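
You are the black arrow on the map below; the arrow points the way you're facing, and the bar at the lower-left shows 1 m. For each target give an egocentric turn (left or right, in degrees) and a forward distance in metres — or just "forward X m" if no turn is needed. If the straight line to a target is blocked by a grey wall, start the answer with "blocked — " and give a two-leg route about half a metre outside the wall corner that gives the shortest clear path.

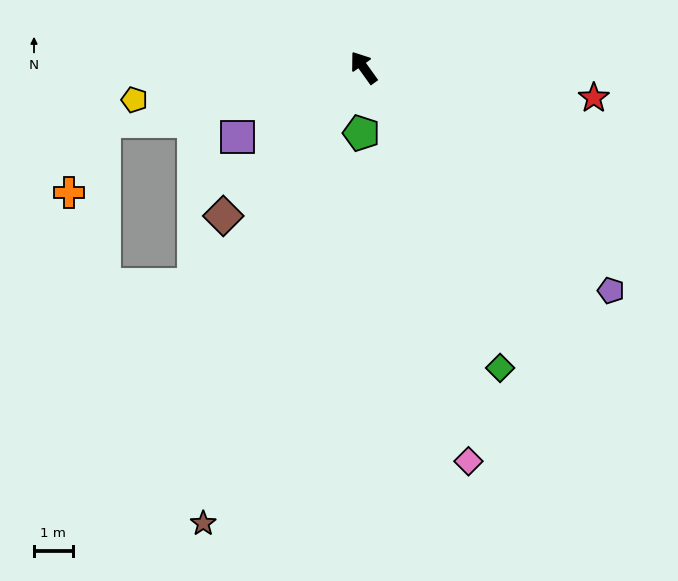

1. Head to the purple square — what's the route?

turn left 83°, forward 3.7 m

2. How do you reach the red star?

turn right 133°, forward 6.0 m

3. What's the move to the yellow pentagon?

turn left 62°, forward 6.0 m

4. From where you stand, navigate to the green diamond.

turn left 169°, forward 8.5 m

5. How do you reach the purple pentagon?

turn right 168°, forward 8.6 m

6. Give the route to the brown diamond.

turn left 101°, forward 5.3 m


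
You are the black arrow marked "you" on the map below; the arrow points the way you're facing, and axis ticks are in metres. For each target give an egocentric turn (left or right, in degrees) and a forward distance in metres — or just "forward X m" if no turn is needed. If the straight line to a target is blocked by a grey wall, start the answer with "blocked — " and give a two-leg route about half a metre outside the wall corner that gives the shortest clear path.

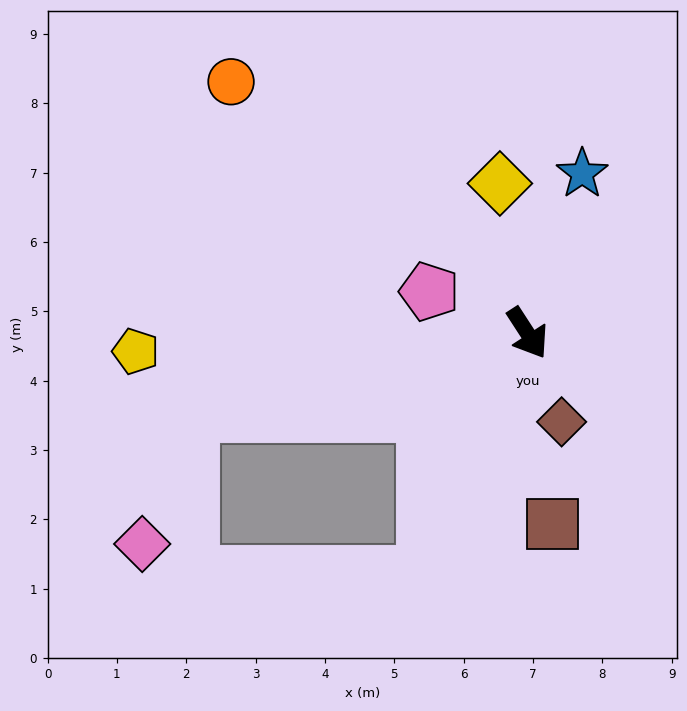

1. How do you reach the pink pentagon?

turn right 146°, forward 1.5 m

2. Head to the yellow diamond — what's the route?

turn left 157°, forward 2.2 m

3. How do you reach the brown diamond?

turn right 12°, forward 1.4 m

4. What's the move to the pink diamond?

blocked — turn right 110°, forward 5.0 m, then turn left 57°, forward 2.0 m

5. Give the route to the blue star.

turn left 128°, forward 2.4 m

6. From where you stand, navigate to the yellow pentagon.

turn right 120°, forward 5.7 m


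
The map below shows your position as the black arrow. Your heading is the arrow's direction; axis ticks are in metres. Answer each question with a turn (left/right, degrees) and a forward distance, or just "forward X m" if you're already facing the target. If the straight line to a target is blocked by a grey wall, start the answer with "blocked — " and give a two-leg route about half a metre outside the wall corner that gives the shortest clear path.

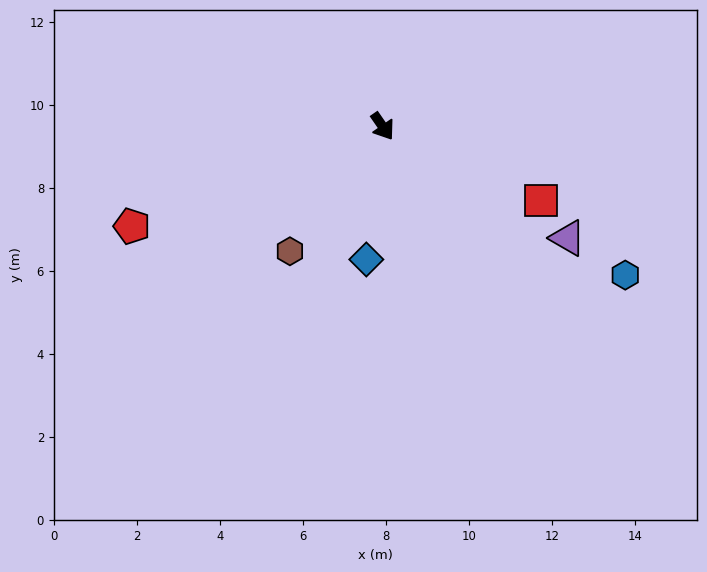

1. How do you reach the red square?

turn left 30°, forward 4.2 m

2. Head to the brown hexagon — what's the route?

turn right 71°, forward 3.8 m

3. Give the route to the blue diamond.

turn right 42°, forward 3.2 m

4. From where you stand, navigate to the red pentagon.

turn right 103°, forward 6.5 m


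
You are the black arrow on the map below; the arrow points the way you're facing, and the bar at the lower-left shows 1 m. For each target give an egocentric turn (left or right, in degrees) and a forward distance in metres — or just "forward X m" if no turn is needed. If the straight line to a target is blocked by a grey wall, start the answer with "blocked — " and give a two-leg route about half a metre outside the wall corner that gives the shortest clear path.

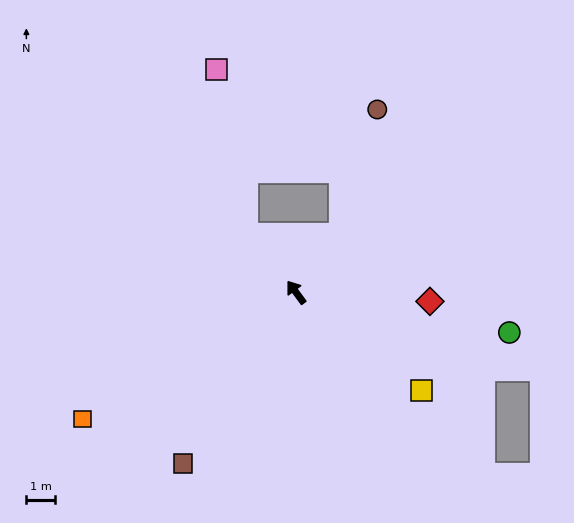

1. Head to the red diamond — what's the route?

turn right 130°, forward 4.7 m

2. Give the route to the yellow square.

turn right 164°, forward 5.5 m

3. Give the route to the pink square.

blocked — turn left 5°, forward 2.6 m, then turn right 31°, forward 5.8 m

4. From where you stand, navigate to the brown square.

turn left 110°, forward 7.1 m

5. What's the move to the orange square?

turn left 84°, forward 8.6 m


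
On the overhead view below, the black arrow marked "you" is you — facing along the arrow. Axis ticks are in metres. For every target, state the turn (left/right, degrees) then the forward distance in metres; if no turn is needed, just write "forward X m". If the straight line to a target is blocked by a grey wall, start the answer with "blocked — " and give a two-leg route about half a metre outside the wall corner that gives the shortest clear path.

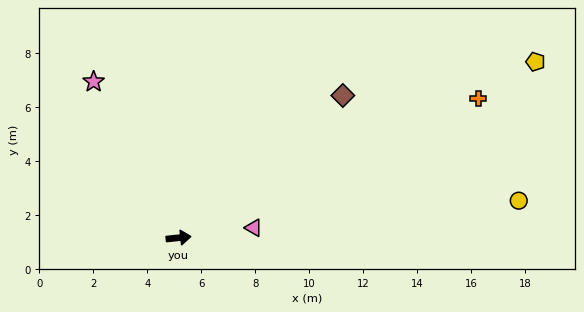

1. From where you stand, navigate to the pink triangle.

forward 2.8 m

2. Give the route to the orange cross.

turn left 19°, forward 12.2 m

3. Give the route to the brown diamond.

turn left 35°, forward 8.1 m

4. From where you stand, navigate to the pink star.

turn left 113°, forward 6.6 m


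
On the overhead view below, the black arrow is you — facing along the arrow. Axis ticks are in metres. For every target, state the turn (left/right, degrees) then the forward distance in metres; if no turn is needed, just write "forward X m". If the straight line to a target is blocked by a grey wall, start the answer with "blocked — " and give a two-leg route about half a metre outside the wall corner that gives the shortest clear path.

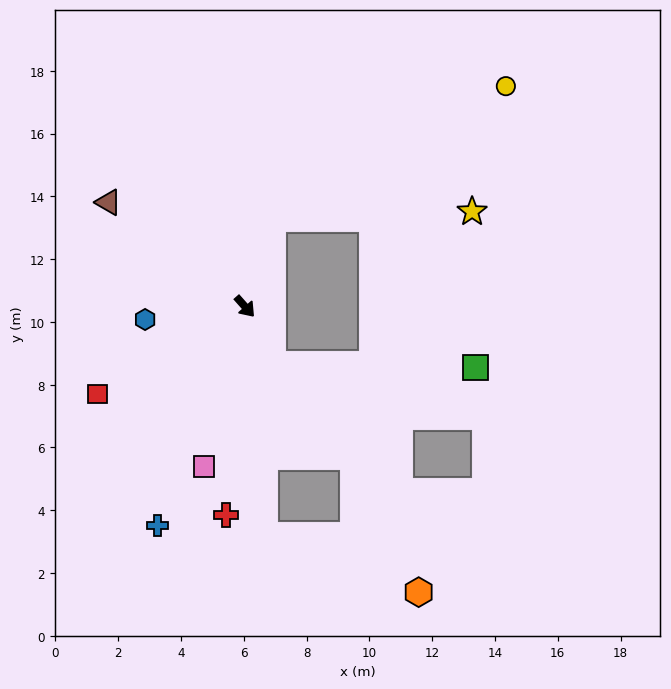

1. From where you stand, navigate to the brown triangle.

turn right 169°, forward 5.5 m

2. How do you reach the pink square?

turn right 56°, forward 5.3 m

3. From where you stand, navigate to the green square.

blocked — turn right 16°, forward 2.0 m, then turn left 63°, forward 6.4 m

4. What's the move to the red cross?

turn right 47°, forward 6.7 m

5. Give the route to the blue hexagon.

turn right 124°, forward 3.2 m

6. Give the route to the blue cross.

turn right 63°, forward 7.5 m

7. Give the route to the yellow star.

blocked — turn left 121°, forward 2.9 m, then turn right 70°, forward 6.3 m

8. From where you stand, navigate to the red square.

turn right 101°, forward 5.5 m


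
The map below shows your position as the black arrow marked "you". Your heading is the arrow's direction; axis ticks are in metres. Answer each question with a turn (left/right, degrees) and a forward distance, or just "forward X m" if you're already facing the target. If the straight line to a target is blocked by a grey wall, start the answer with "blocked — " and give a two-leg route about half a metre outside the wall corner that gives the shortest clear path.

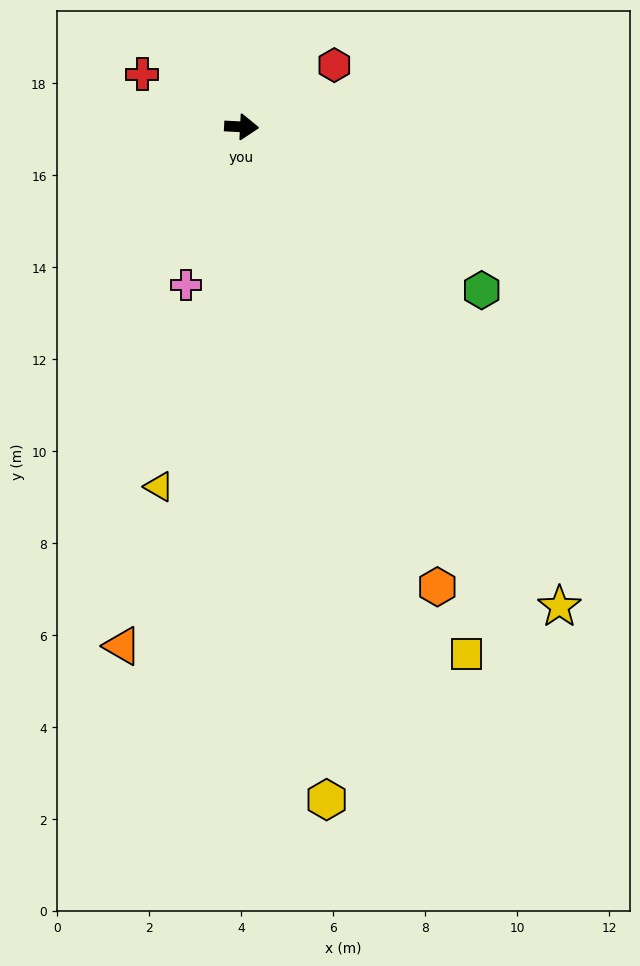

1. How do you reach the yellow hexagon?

turn right 80°, forward 14.7 m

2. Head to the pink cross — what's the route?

turn right 106°, forward 3.6 m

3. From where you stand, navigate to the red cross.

turn left 155°, forward 2.4 m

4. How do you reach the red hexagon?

turn left 37°, forward 2.4 m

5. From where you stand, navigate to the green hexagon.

turn right 31°, forward 6.3 m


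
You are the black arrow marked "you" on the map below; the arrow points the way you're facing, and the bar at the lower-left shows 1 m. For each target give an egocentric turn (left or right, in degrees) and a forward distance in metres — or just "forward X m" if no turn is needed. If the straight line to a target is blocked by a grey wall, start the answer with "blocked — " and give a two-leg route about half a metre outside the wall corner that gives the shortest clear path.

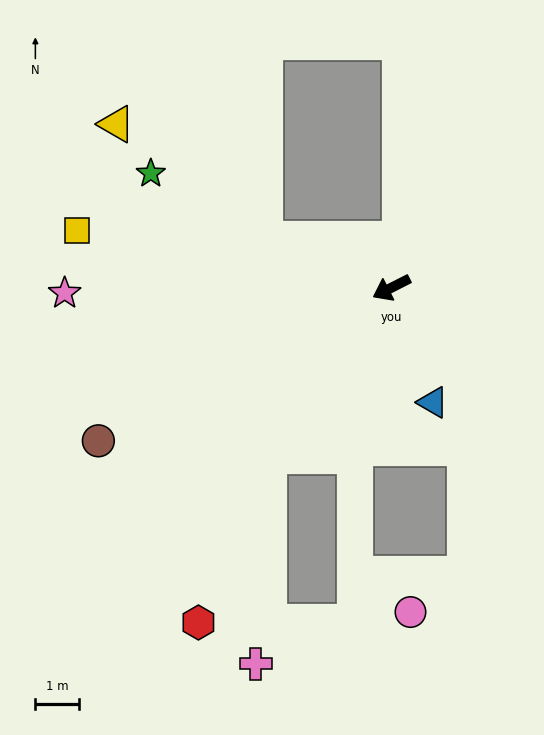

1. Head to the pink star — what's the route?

turn right 26°, forward 7.5 m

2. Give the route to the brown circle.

forward 7.6 m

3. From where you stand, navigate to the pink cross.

blocked — turn left 27°, forward 4.8 m, then turn left 33°, forward 4.8 m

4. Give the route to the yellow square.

turn right 37°, forward 7.4 m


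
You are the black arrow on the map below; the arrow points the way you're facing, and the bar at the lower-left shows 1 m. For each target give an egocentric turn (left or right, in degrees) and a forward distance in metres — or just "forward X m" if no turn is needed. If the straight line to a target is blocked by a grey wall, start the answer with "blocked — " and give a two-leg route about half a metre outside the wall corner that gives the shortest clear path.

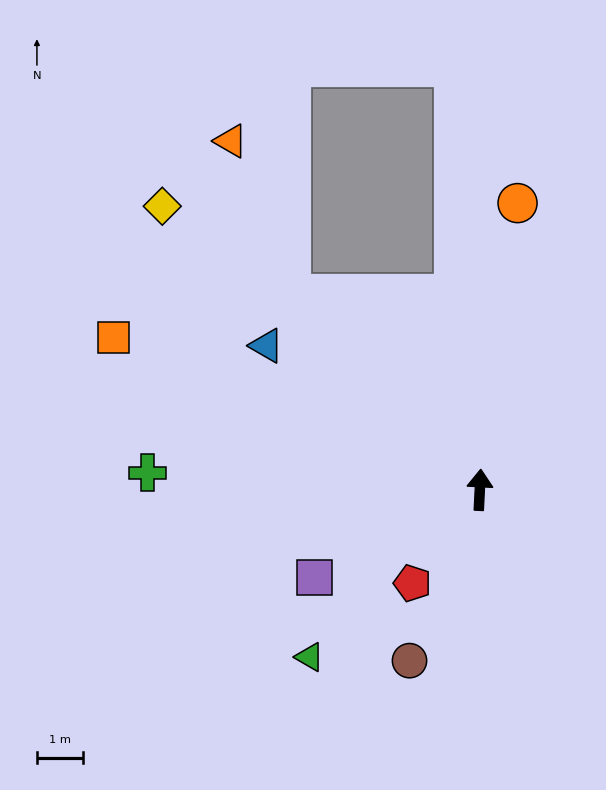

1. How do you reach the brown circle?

turn left 160°, forward 4.0 m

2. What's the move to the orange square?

turn left 70°, forward 8.6 m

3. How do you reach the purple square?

turn left 121°, forward 4.1 m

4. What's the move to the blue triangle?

turn left 59°, forward 5.6 m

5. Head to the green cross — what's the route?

turn left 90°, forward 7.2 m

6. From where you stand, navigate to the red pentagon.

turn left 147°, forward 2.5 m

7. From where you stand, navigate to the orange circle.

turn right 5°, forward 6.2 m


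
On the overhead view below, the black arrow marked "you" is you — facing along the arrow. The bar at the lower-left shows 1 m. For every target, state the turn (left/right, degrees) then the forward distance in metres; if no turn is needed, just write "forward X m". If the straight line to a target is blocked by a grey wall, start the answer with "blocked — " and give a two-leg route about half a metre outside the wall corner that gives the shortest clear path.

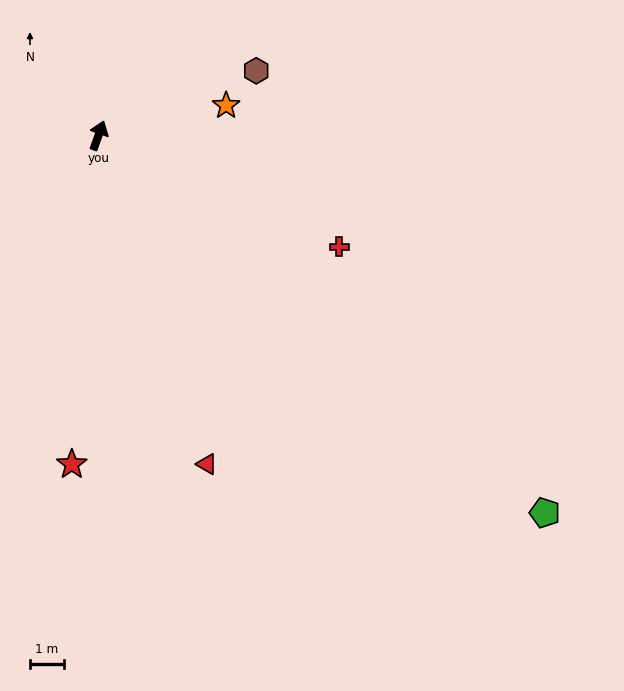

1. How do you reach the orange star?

turn right 57°, forward 3.9 m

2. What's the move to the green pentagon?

turn right 111°, forward 17.2 m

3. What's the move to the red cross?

turn right 95°, forward 7.8 m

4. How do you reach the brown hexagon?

turn right 48°, forward 5.0 m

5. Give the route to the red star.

turn right 165°, forward 9.7 m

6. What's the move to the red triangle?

turn right 142°, forward 10.2 m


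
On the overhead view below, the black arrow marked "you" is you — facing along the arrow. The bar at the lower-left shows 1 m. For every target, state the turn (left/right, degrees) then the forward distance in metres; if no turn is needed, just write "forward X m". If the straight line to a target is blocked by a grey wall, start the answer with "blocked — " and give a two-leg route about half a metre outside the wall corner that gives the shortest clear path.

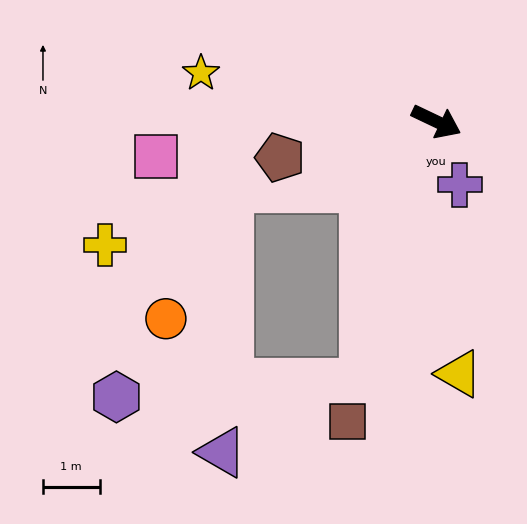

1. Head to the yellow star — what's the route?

turn right 166°, forward 4.2 m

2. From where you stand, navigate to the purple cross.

turn right 44°, forward 1.2 m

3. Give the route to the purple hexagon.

blocked — turn right 80°, forward 4.8 m, then turn right 71°, forward 4.4 m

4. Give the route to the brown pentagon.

turn right 142°, forward 2.8 m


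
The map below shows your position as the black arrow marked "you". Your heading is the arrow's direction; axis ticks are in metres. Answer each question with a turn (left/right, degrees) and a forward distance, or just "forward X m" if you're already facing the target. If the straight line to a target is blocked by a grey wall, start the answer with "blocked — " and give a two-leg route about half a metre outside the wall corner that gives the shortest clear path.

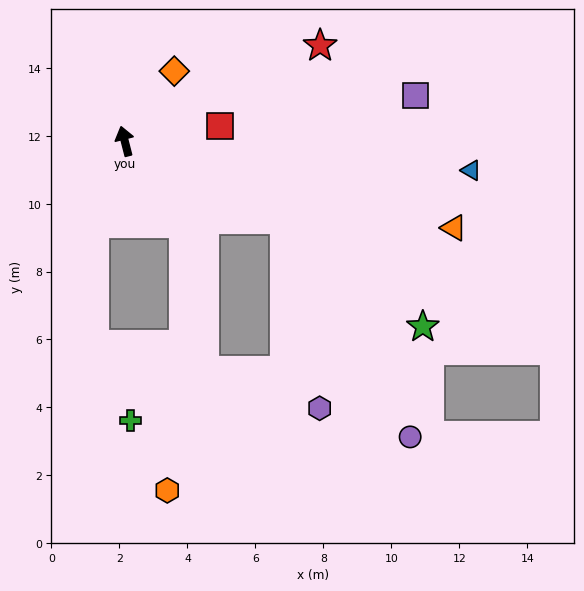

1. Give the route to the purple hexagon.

blocked — turn right 131°, forward 5.2 m, then turn right 53°, forward 5.6 m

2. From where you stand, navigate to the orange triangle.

turn right 119°, forward 10.0 m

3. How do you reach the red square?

turn right 95°, forward 2.8 m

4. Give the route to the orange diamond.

turn right 50°, forward 2.5 m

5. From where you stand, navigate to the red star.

turn right 78°, forward 6.4 m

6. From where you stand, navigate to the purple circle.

blocked — turn right 131°, forward 5.2 m, then turn right 33°, forward 7.4 m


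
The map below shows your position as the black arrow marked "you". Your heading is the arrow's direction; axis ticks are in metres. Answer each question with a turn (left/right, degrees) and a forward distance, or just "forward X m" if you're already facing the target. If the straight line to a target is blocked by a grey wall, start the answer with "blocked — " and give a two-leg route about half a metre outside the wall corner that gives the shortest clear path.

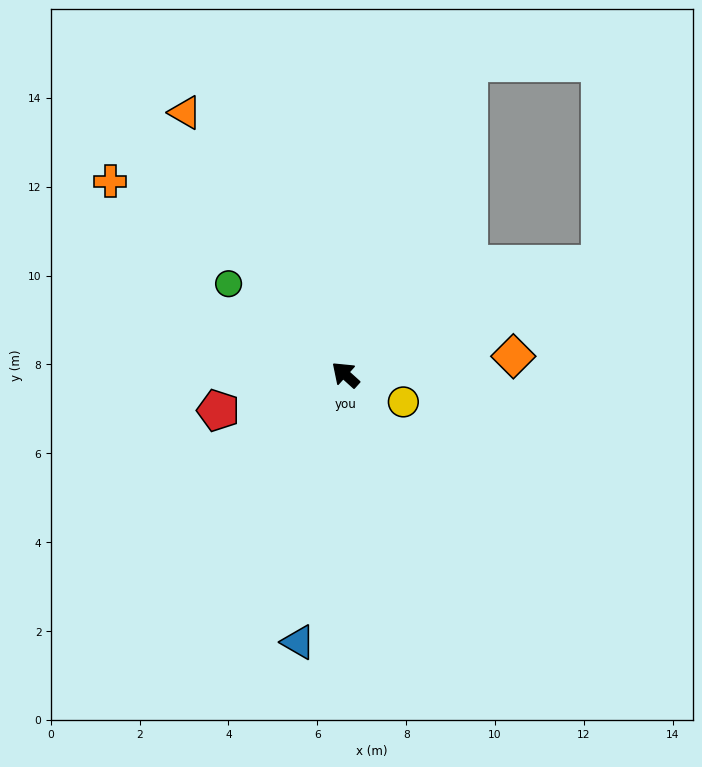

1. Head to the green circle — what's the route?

turn left 4°, forward 3.3 m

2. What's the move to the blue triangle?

turn left 122°, forward 6.1 m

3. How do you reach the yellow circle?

turn right 163°, forward 1.4 m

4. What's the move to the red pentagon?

turn left 58°, forward 3.0 m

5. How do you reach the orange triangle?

turn right 17°, forward 6.9 m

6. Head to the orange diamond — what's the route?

turn right 132°, forward 3.8 m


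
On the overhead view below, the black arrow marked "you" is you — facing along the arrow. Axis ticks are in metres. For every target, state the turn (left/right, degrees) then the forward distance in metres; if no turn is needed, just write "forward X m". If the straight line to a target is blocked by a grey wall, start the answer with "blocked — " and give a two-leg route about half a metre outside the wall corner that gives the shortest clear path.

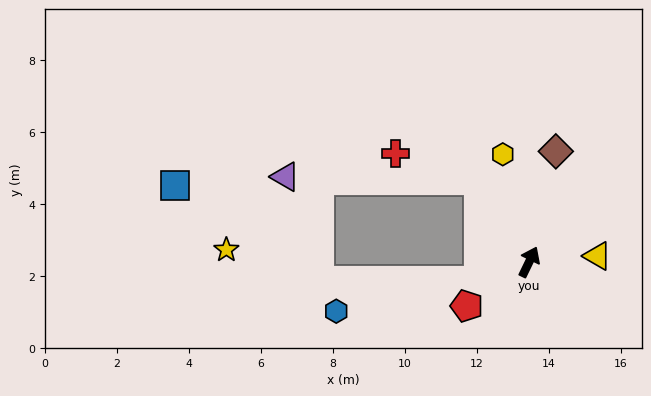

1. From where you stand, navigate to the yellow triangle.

turn right 59°, forward 1.9 m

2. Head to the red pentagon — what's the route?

turn left 151°, forward 2.1 m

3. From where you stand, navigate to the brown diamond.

turn left 12°, forward 3.2 m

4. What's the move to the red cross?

blocked — turn left 57°, forward 2.7 m, then turn left 41°, forward 2.4 m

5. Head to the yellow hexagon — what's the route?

turn left 40°, forward 3.1 m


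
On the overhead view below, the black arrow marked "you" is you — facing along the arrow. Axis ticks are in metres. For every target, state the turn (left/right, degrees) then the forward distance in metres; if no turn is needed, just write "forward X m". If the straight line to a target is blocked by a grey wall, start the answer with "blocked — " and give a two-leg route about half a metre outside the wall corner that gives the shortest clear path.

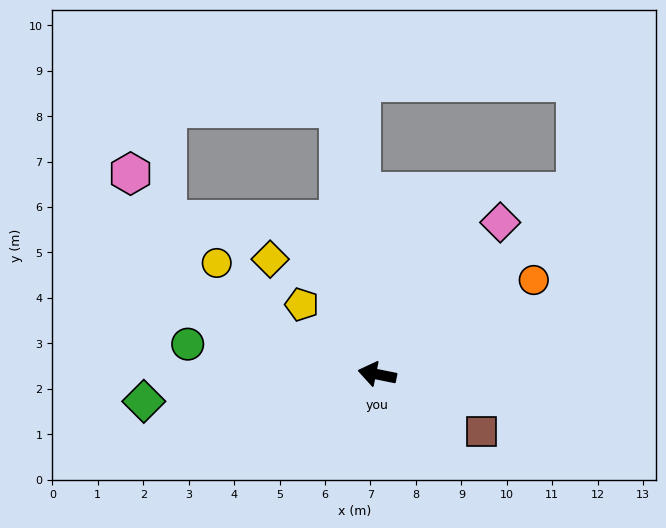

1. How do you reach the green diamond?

turn left 18°, forward 5.2 m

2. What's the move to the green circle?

turn left 2°, forward 4.2 m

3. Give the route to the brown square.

turn left 163°, forward 2.6 m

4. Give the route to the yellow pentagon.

turn right 31°, forward 2.3 m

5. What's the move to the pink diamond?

turn right 118°, forward 4.3 m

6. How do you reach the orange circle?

turn right 138°, forward 4.0 m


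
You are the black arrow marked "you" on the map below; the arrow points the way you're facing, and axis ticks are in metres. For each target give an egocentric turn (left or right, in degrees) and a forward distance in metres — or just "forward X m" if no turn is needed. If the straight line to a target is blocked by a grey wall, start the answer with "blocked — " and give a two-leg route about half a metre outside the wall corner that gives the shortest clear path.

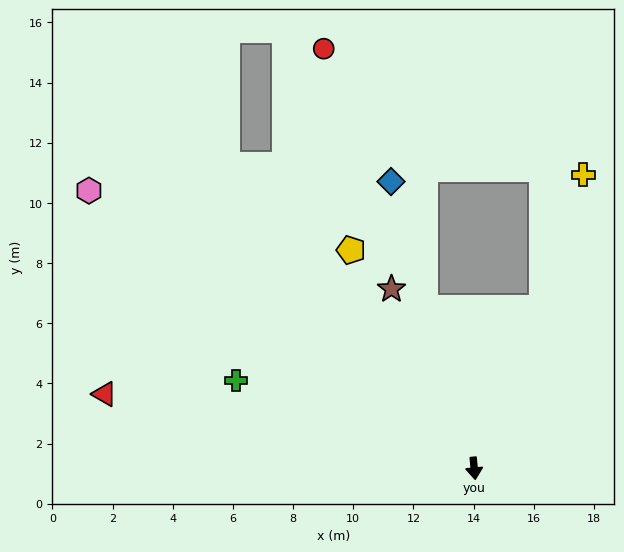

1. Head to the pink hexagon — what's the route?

turn right 131°, forward 15.8 m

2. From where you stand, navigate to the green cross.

turn right 116°, forward 8.4 m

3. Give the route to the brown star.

turn right 161°, forward 6.6 m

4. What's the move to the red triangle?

turn right 107°, forward 12.5 m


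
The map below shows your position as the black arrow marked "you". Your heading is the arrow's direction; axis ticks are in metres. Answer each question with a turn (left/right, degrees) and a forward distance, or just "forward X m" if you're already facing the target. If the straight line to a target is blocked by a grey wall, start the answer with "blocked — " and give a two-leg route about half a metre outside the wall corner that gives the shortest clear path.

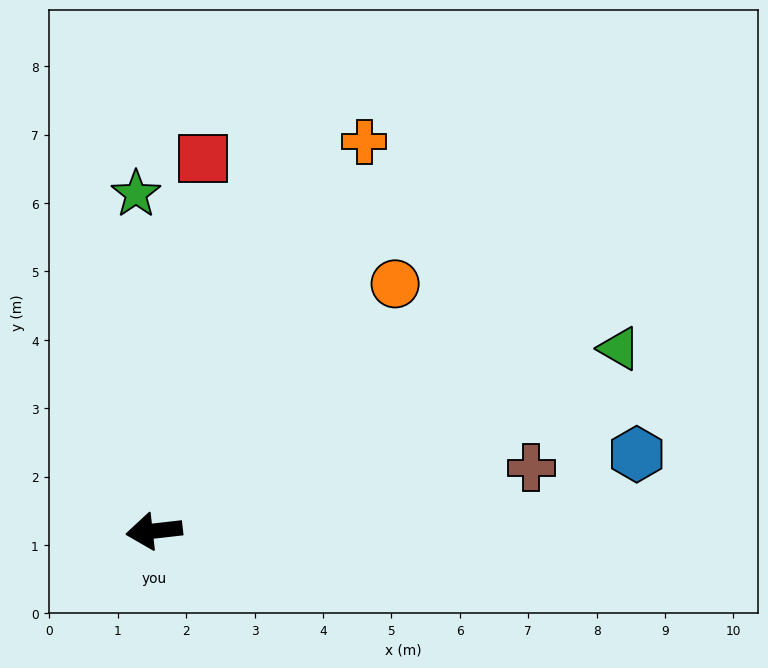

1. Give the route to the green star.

turn right 93°, forward 4.9 m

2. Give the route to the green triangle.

turn right 165°, forward 7.3 m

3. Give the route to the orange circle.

turn right 141°, forward 5.0 m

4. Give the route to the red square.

turn right 104°, forward 5.5 m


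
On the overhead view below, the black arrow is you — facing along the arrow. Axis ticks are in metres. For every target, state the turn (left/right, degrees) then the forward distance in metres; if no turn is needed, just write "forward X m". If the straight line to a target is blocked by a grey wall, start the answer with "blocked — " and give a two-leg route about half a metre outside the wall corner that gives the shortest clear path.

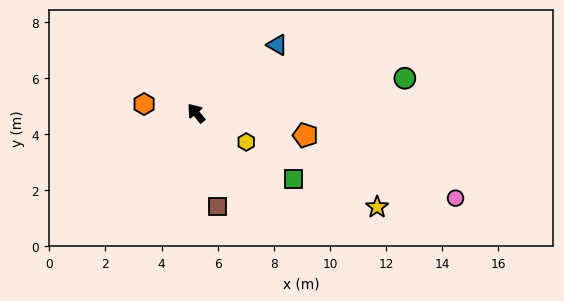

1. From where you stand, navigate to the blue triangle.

turn right 90°, forward 3.8 m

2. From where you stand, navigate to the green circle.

turn right 120°, forward 7.5 m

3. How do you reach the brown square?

turn left 153°, forward 3.4 m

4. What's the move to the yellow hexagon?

turn right 160°, forward 2.1 m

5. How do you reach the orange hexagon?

turn left 41°, forward 1.9 m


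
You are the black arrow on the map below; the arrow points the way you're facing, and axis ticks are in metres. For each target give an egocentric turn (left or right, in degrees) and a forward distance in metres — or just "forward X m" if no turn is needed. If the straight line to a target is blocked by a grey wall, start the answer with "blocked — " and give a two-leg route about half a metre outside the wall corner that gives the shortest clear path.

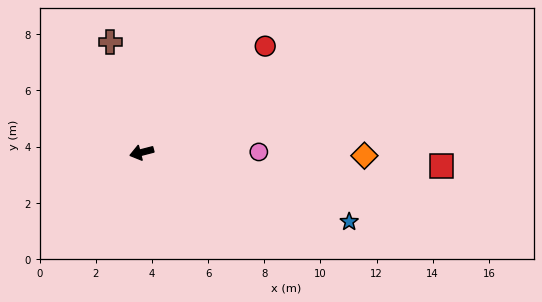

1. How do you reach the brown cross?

turn right 89°, forward 4.1 m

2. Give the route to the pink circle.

turn left 166°, forward 4.2 m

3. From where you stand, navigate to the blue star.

turn left 147°, forward 7.8 m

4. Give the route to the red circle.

turn right 154°, forward 5.8 m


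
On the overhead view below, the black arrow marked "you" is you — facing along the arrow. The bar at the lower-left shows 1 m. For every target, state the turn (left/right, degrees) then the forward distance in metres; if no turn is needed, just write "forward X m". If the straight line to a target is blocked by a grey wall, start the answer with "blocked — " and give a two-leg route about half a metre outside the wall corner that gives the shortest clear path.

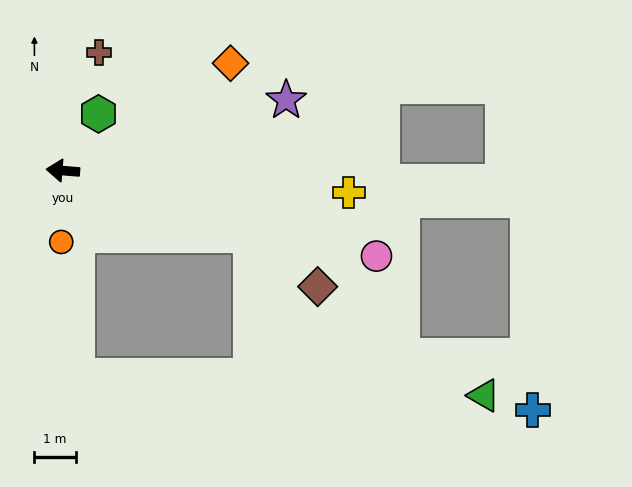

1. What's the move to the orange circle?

turn left 93°, forward 1.7 m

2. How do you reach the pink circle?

turn left 169°, forward 7.9 m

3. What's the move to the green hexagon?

turn right 117°, forward 1.6 m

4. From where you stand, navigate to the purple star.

turn right 158°, forward 5.7 m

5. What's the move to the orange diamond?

turn right 143°, forward 4.8 m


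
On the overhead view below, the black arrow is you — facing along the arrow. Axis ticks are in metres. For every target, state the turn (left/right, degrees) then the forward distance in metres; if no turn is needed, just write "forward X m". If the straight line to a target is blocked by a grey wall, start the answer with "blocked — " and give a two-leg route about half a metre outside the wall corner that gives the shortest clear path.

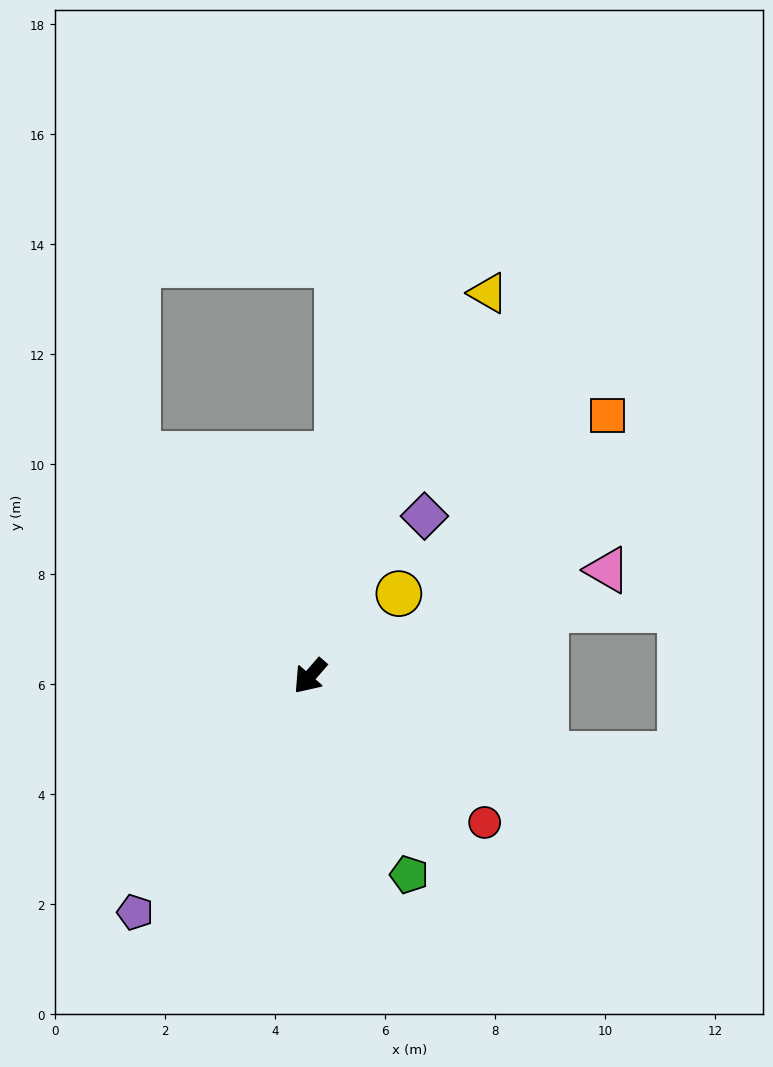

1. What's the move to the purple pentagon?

turn left 4°, forward 5.3 m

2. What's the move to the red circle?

turn left 91°, forward 4.1 m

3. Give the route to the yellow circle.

turn left 174°, forward 2.2 m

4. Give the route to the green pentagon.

turn left 68°, forward 4.0 m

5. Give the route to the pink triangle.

turn left 151°, forward 5.7 m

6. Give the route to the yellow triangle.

turn right 164°, forward 7.7 m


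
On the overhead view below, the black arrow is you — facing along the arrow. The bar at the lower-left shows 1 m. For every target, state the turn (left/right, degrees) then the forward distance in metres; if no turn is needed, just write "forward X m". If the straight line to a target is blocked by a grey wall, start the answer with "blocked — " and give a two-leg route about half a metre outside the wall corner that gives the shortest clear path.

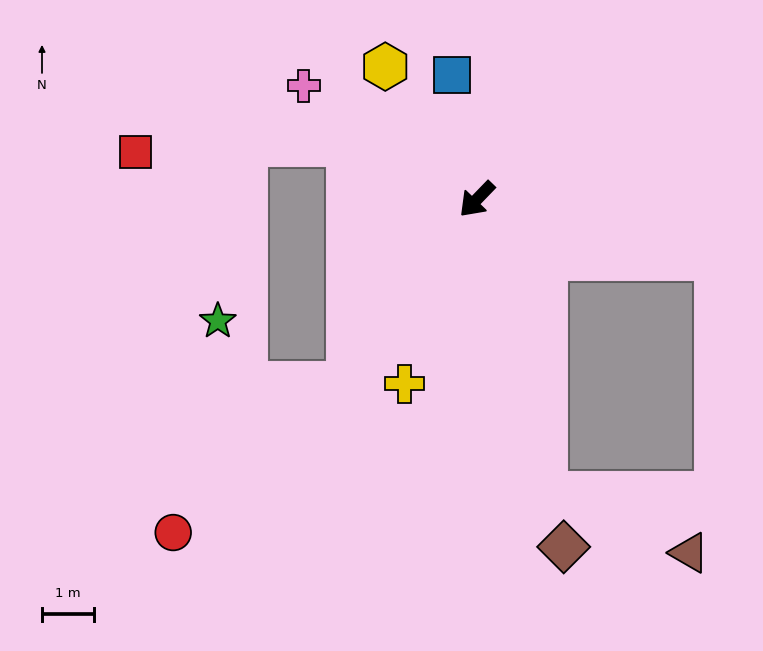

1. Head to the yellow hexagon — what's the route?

turn right 101°, forward 3.1 m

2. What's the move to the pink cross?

turn right 79°, forward 4.0 m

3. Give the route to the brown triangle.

blocked — turn left 57°, forward 5.8 m, then turn left 55°, forward 3.0 m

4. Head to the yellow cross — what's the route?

turn left 23°, forward 3.8 m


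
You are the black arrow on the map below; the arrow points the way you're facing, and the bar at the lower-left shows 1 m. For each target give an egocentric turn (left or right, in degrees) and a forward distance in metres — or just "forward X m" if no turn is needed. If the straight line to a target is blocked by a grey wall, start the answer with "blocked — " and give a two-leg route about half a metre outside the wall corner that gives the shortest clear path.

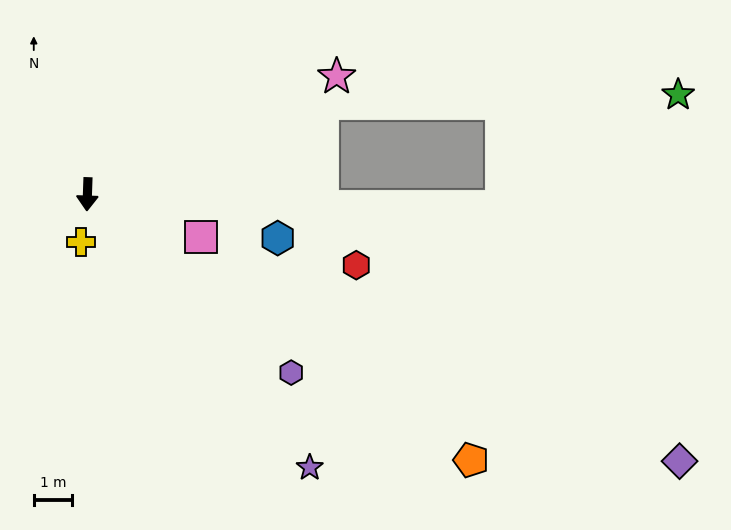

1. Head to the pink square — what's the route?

turn left 72°, forward 3.2 m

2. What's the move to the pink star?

turn left 117°, forward 7.3 m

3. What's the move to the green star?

blocked — turn left 113°, forward 6.6 m, then turn right 20°, forward 9.3 m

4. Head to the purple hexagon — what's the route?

turn left 51°, forward 7.1 m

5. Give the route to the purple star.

turn left 41°, forward 9.3 m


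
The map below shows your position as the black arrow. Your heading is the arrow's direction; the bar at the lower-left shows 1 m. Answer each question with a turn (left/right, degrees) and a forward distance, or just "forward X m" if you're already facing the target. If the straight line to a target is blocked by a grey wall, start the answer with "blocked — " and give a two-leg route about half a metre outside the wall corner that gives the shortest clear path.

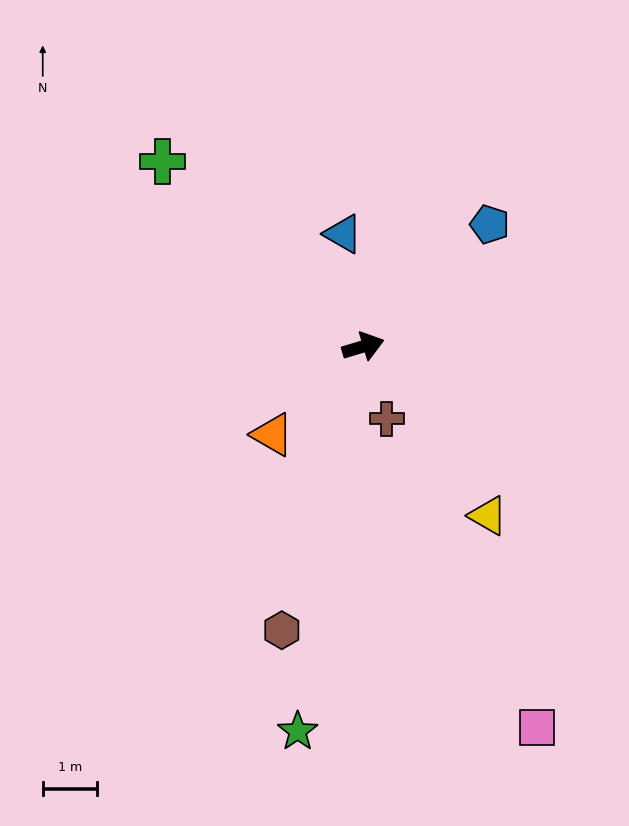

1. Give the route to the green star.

turn right 116°, forward 7.2 m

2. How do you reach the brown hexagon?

turn right 123°, forward 5.4 m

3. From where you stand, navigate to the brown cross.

turn right 89°, forward 1.4 m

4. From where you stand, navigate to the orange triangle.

turn right 153°, forward 2.3 m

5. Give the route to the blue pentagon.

turn left 27°, forward 3.2 m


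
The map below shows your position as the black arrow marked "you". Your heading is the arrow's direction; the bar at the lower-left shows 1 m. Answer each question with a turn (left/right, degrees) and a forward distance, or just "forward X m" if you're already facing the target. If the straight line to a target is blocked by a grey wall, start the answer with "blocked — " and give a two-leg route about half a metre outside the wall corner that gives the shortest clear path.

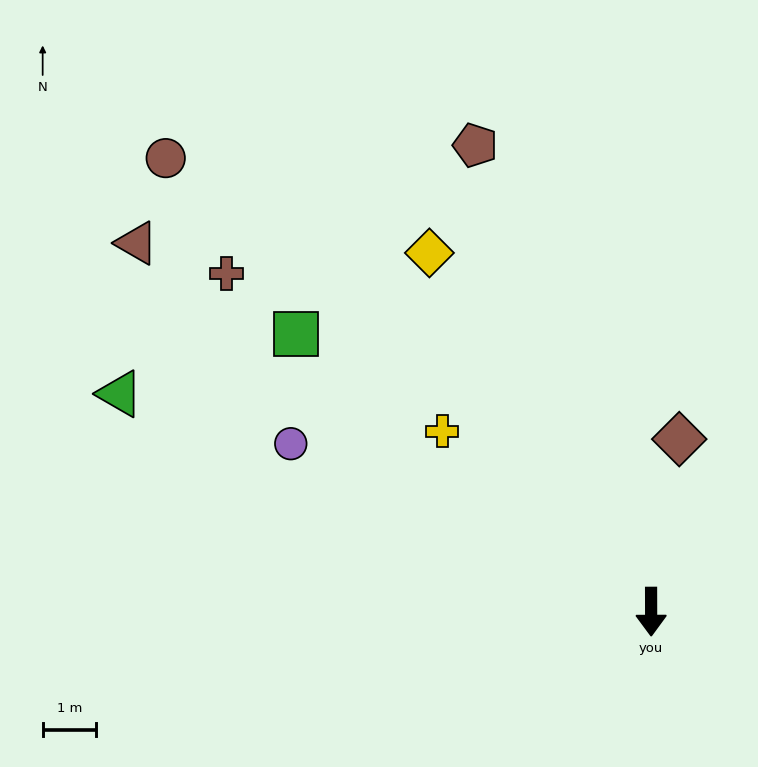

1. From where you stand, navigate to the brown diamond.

turn left 171°, forward 3.3 m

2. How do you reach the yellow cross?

turn right 131°, forward 5.1 m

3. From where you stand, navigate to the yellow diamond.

turn right 148°, forward 7.9 m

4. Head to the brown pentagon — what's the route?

turn right 159°, forward 9.3 m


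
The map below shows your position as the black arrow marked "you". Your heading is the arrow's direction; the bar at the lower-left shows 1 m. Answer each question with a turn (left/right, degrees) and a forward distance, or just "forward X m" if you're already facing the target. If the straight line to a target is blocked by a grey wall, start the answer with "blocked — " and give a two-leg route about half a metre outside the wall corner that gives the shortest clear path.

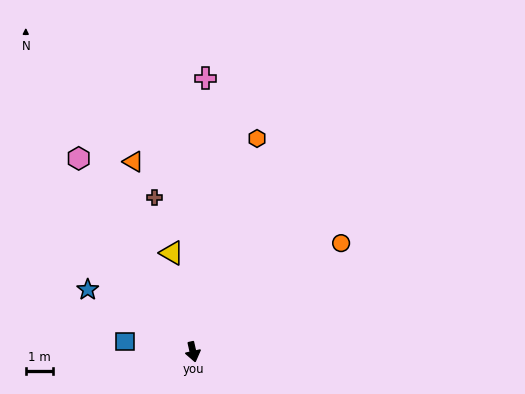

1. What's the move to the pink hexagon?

turn right 162°, forward 8.3 m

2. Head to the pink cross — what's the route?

turn left 165°, forward 10.1 m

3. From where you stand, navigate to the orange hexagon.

turn left 151°, forward 8.2 m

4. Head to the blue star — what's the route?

turn right 133°, forward 4.5 m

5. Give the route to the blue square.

turn right 111°, forward 2.5 m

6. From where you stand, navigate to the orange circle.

turn left 114°, forward 6.7 m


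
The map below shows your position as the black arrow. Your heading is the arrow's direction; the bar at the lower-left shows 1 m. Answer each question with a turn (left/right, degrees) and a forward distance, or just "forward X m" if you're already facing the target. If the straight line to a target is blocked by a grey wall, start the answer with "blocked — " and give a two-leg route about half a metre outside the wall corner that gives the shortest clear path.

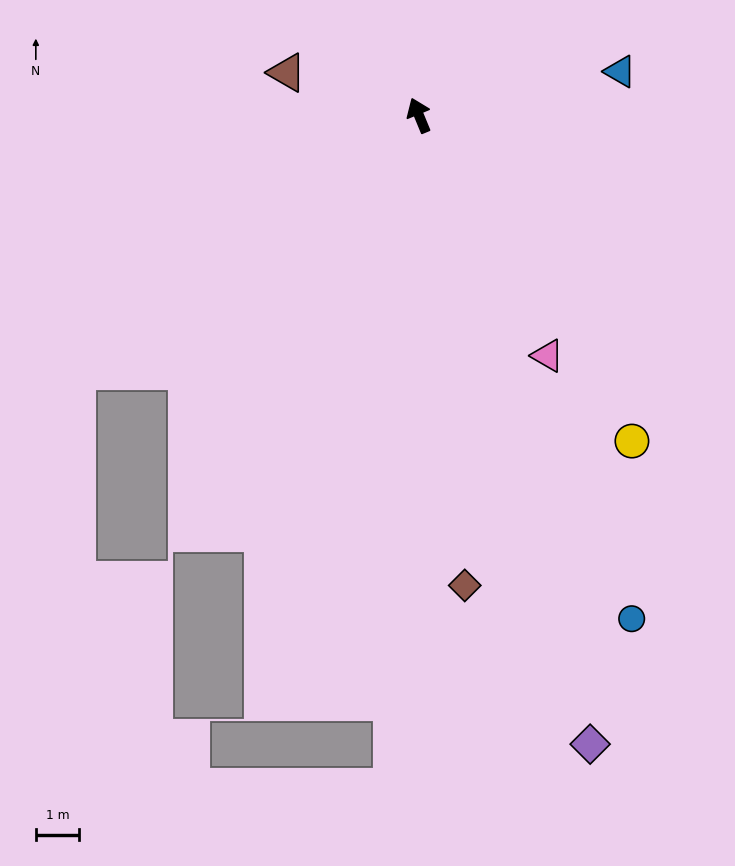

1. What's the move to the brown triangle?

turn left 50°, forward 3.2 m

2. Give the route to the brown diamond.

turn left 163°, forward 10.9 m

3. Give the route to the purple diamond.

turn left 173°, forward 15.0 m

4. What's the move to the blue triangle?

turn right 100°, forward 4.8 m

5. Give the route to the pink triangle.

turn right 174°, forward 6.3 m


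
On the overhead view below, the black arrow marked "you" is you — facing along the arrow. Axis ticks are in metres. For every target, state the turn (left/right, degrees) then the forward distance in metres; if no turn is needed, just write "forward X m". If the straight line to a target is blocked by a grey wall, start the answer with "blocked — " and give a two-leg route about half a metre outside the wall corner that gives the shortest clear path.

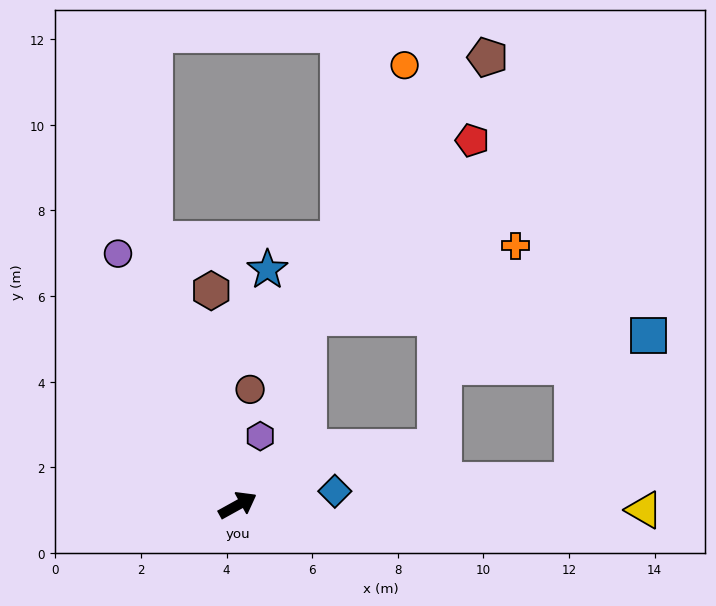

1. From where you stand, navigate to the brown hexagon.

turn left 68°, forward 5.0 m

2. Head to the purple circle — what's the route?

turn left 86°, forward 6.5 m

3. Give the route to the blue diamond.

turn right 21°, forward 2.3 m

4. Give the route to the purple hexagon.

turn left 43°, forward 1.7 m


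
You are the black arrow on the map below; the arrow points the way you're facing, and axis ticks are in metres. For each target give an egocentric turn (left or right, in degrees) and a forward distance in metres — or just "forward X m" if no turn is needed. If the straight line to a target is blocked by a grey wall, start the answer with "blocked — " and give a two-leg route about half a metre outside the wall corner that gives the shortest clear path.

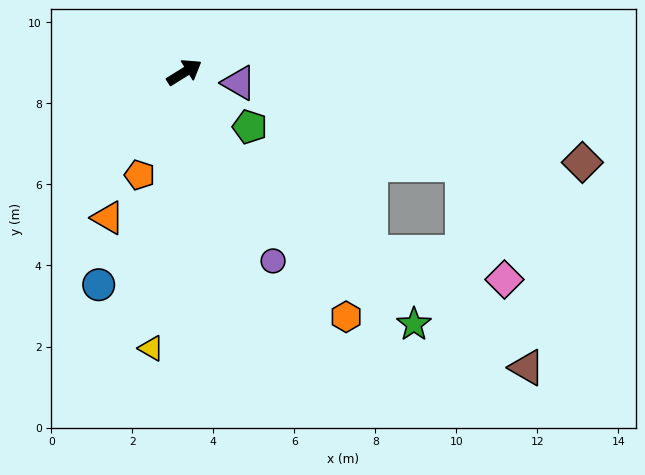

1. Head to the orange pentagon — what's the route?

turn right 145°, forward 2.8 m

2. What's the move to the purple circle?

turn right 97°, forward 5.1 m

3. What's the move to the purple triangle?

turn right 43°, forward 1.4 m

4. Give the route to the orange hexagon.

turn right 88°, forward 7.2 m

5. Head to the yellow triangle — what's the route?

turn right 129°, forward 6.9 m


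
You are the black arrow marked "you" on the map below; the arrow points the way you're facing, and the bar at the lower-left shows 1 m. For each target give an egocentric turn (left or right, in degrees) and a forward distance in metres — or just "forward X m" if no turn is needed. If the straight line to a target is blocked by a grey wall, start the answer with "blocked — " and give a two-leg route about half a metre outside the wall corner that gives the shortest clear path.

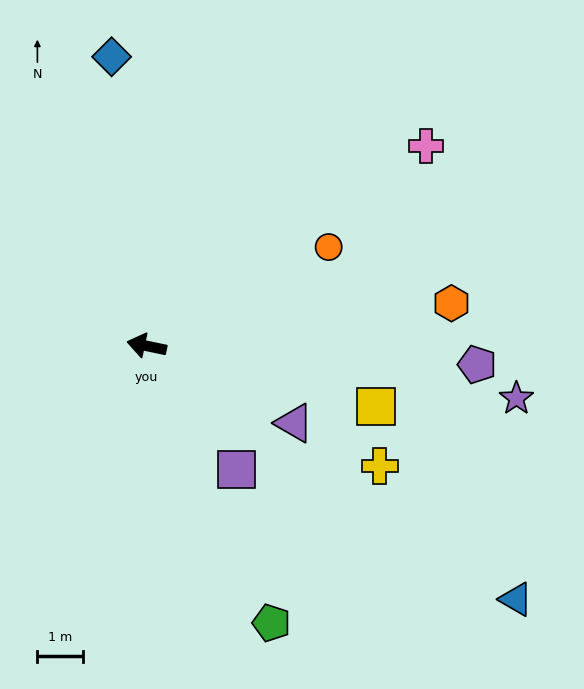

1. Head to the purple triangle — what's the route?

turn left 164°, forward 3.7 m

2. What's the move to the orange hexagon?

turn right 160°, forward 6.8 m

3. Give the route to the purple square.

turn left 138°, forward 3.4 m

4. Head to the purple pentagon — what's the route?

turn right 171°, forward 7.3 m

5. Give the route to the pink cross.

turn right 133°, forward 7.5 m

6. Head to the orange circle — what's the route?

turn right 140°, forward 4.5 m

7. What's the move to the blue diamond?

turn right 71°, forward 6.4 m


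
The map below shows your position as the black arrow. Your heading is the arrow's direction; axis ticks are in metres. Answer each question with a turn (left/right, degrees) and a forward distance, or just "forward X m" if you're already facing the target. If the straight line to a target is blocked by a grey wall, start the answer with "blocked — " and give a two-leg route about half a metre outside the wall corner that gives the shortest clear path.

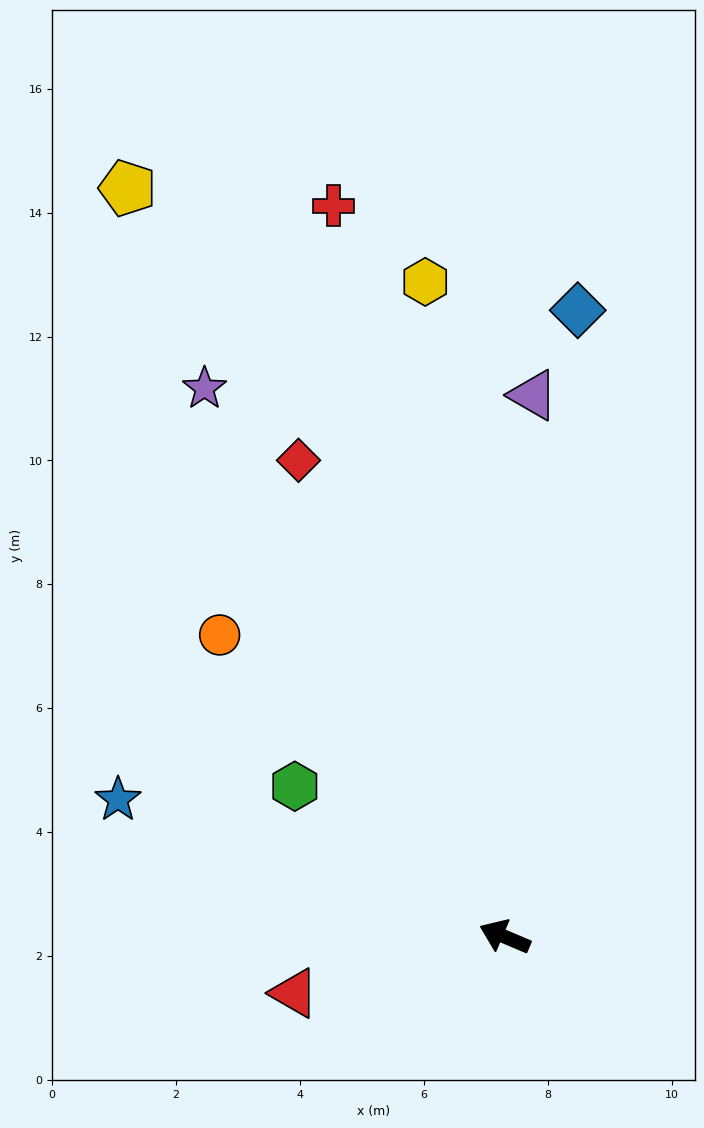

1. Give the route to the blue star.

turn left 3°, forward 6.6 m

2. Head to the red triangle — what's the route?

turn left 38°, forward 3.5 m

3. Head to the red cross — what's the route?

turn right 54°, forward 12.1 m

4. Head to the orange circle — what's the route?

turn right 24°, forward 6.7 m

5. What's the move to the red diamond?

turn right 44°, forward 8.4 m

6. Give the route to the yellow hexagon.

turn right 60°, forward 10.7 m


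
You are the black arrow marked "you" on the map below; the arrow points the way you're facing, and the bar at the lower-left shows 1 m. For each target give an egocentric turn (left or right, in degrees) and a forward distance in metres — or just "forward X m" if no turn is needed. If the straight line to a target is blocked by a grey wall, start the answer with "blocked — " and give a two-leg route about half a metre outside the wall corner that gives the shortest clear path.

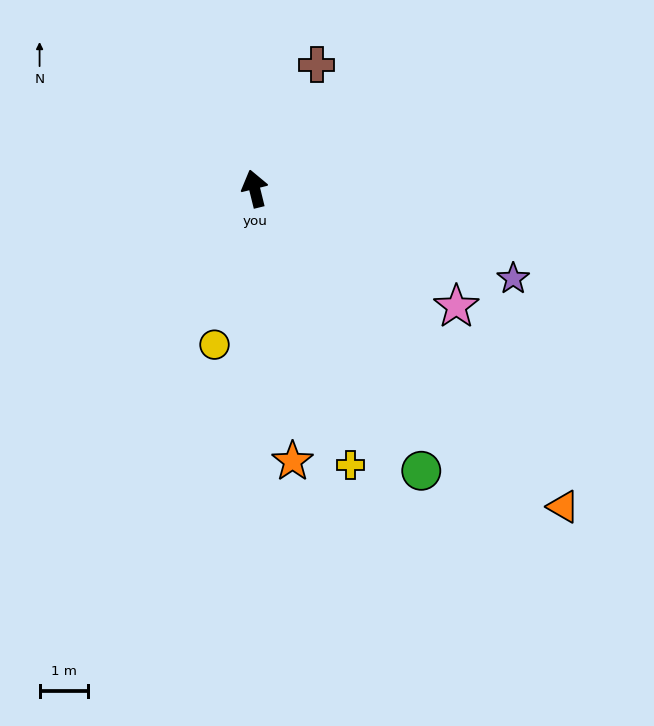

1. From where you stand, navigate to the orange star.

turn left 174°, forward 5.7 m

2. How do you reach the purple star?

turn right 123°, forward 5.7 m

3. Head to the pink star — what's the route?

turn right 134°, forward 4.9 m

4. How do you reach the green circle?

turn right 163°, forward 6.8 m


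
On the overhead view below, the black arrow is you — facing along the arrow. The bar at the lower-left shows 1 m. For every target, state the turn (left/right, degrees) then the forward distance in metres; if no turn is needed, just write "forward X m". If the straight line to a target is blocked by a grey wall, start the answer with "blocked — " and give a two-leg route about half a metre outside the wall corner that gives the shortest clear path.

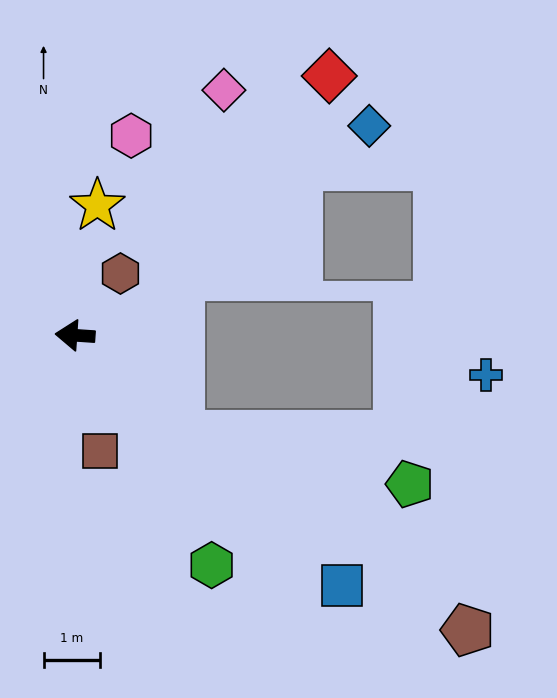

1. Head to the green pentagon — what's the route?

blocked — turn left 141°, forward 2.6 m, then turn left 31°, forward 4.2 m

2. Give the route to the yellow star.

turn right 96°, forward 2.3 m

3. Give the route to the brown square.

turn left 106°, forward 2.1 m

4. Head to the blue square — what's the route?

turn left 141°, forward 6.5 m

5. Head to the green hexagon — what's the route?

turn left 125°, forward 4.7 m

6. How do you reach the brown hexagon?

turn right 122°, forward 1.4 m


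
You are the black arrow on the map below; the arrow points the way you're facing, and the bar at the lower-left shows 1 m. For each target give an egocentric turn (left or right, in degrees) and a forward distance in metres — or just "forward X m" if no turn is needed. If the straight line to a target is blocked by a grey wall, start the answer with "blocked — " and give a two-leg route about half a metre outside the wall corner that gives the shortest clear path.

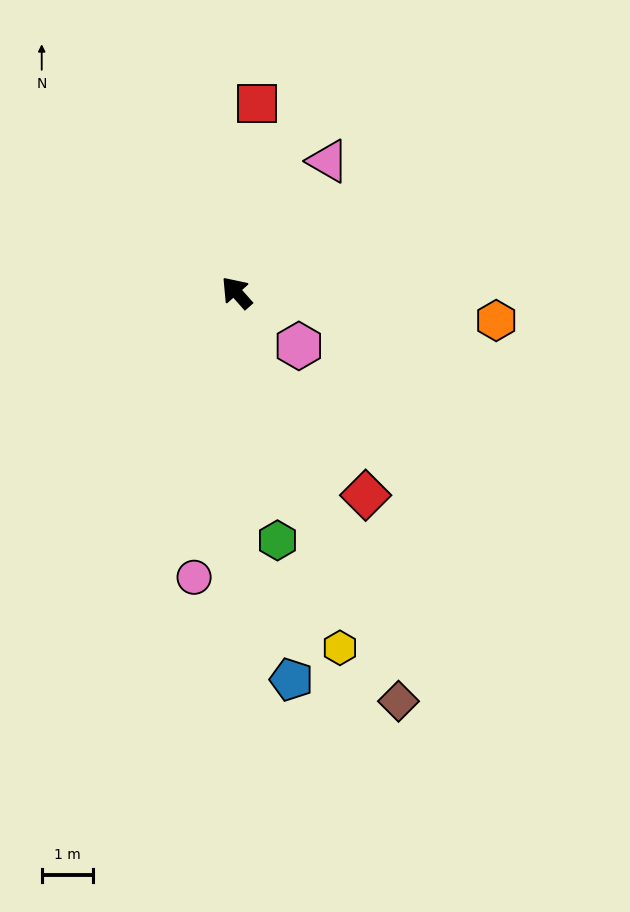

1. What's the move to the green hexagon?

turn left 148°, forward 4.9 m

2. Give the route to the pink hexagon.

turn right 172°, forward 1.6 m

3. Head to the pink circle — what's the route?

turn left 130°, forward 5.6 m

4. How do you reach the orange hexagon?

turn right 138°, forward 5.1 m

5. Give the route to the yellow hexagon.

turn left 155°, forward 7.3 m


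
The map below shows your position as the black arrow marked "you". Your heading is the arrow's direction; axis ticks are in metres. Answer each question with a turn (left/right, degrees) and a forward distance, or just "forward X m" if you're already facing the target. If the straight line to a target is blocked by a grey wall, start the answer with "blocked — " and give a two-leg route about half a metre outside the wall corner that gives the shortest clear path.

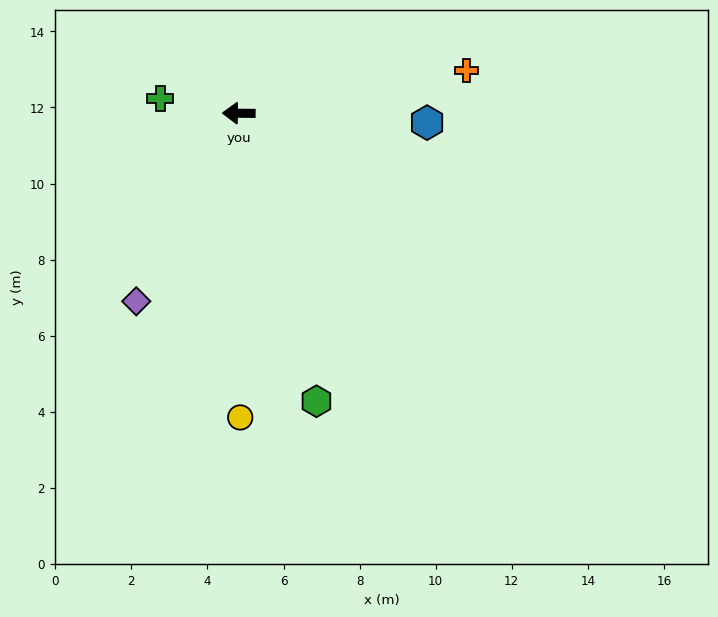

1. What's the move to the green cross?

turn right 10°, forward 2.1 m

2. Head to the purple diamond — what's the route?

turn left 62°, forward 5.6 m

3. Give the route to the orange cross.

turn right 169°, forward 6.1 m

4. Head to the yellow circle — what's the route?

turn left 91°, forward 8.0 m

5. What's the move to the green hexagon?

turn left 106°, forward 7.8 m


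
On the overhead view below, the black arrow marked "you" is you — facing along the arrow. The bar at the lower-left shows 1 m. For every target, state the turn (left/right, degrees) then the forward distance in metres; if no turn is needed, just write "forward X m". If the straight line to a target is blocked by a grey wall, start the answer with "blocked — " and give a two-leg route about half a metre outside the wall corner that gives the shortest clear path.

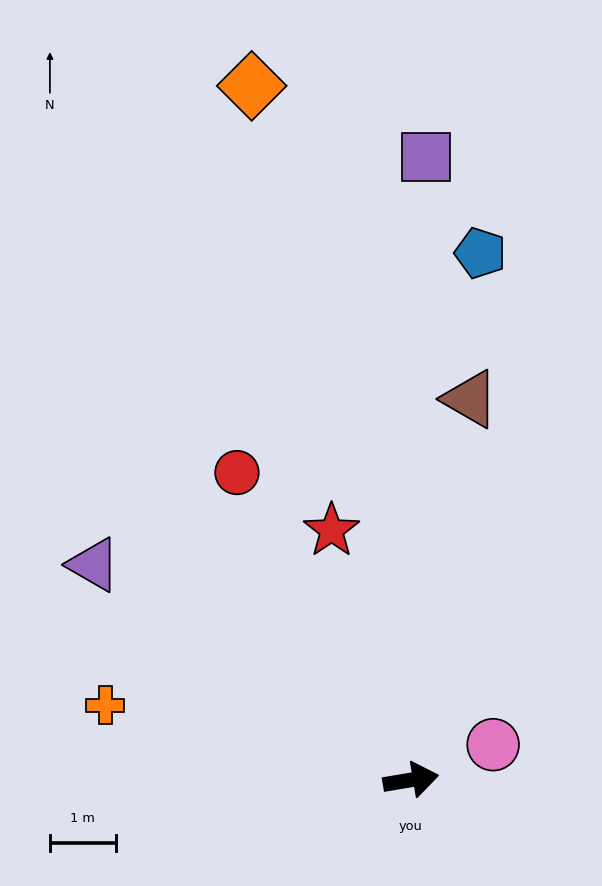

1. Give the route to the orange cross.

turn left 157°, forward 4.8 m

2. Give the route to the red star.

turn left 98°, forward 4.0 m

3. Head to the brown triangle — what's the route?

turn left 72°, forward 5.8 m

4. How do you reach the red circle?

turn left 110°, forward 5.4 m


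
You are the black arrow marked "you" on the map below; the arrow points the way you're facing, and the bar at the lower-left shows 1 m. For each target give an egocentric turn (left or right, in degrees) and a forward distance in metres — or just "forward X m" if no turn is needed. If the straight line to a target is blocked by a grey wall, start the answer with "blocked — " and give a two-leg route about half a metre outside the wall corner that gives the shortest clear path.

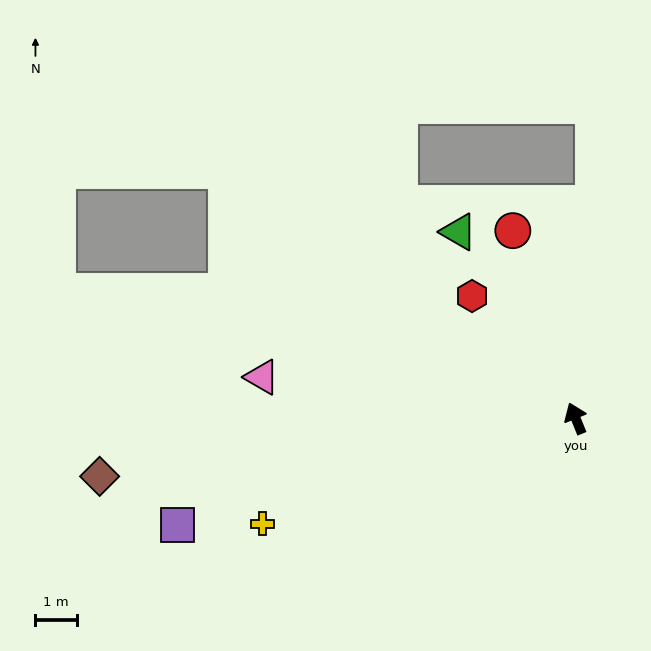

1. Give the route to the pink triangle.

turn left 60°, forward 7.7 m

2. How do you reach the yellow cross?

turn left 86°, forward 8.0 m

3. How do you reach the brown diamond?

turn left 75°, forward 11.6 m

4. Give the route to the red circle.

turn right 4°, forward 4.8 m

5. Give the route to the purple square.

turn left 83°, forward 10.0 m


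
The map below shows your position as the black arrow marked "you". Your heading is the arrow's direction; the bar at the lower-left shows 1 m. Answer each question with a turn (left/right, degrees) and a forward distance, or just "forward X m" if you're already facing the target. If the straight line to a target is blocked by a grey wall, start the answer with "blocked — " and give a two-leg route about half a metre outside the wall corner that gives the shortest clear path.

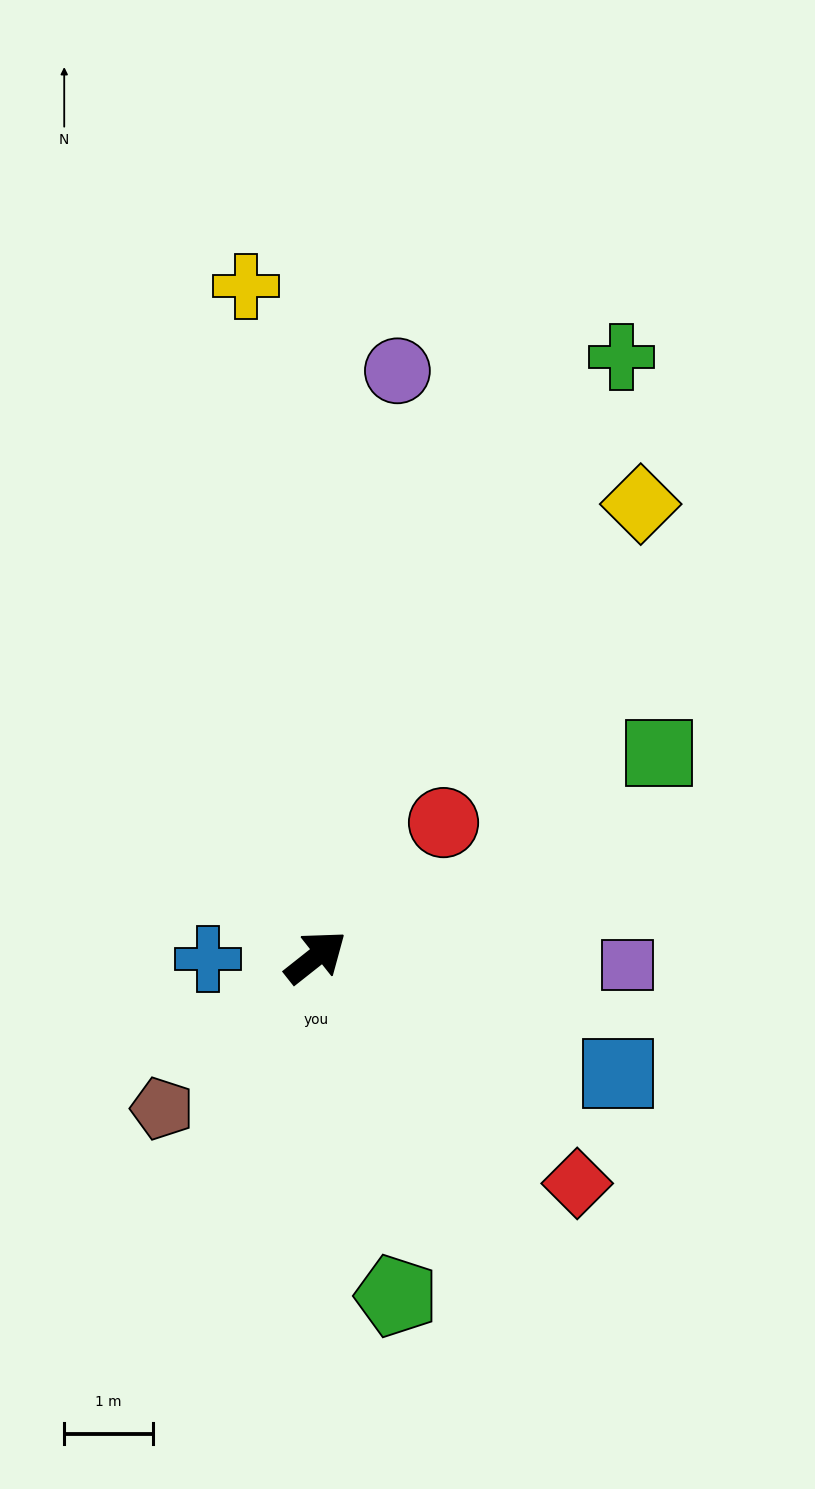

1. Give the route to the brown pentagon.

turn right 174°, forward 2.4 m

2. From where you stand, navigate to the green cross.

turn left 25°, forward 7.6 m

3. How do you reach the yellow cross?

turn left 58°, forward 7.6 m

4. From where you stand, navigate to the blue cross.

turn left 143°, forward 1.2 m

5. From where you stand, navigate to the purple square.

turn right 40°, forward 3.5 m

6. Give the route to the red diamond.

turn right 79°, forward 3.9 m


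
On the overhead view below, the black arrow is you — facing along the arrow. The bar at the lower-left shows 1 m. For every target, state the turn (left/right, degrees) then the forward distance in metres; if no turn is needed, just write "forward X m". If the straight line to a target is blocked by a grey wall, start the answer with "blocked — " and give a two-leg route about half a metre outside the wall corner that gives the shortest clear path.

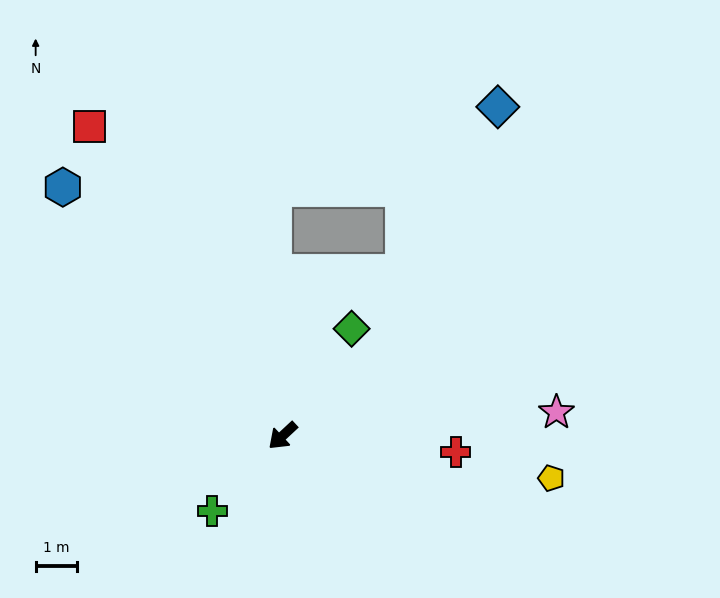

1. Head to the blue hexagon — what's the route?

turn right 91°, forward 8.1 m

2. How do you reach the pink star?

turn left 142°, forward 6.7 m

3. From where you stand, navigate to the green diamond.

turn right 166°, forward 3.1 m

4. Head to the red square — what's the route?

turn right 101°, forward 8.9 m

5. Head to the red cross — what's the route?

turn left 132°, forward 4.2 m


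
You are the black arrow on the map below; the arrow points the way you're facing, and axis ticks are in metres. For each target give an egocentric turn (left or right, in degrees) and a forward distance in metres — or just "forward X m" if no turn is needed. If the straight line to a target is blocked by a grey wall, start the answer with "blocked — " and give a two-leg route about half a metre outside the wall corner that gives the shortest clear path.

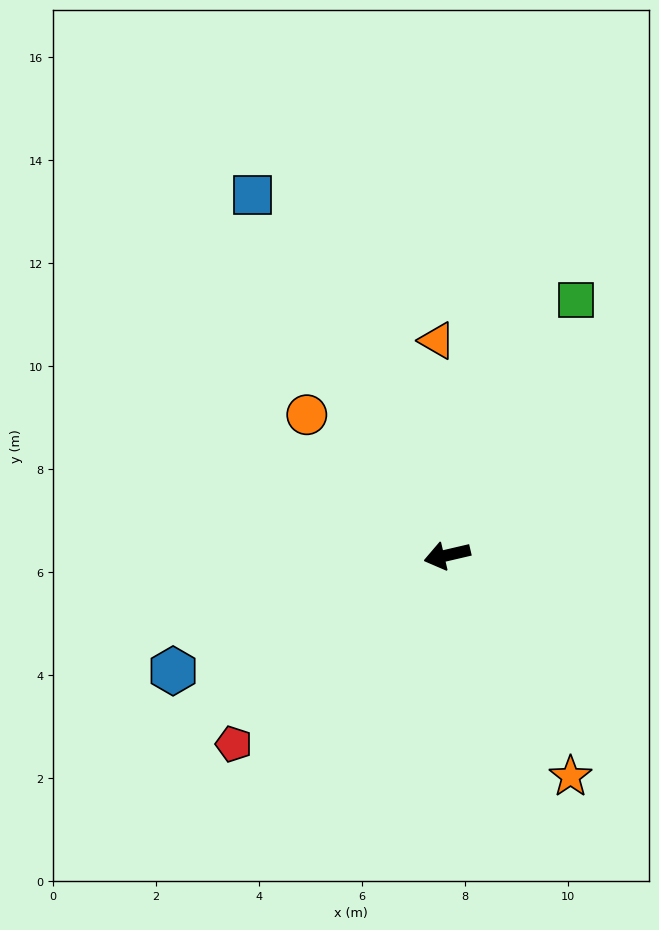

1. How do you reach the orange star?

turn left 106°, forward 4.9 m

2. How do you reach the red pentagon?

turn left 28°, forward 5.5 m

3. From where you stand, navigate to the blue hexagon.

turn left 10°, forward 5.8 m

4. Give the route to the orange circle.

turn right 58°, forward 3.9 m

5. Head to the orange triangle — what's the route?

turn right 100°, forward 4.2 m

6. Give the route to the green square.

turn right 130°, forward 5.6 m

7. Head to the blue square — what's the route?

turn right 75°, forward 8.0 m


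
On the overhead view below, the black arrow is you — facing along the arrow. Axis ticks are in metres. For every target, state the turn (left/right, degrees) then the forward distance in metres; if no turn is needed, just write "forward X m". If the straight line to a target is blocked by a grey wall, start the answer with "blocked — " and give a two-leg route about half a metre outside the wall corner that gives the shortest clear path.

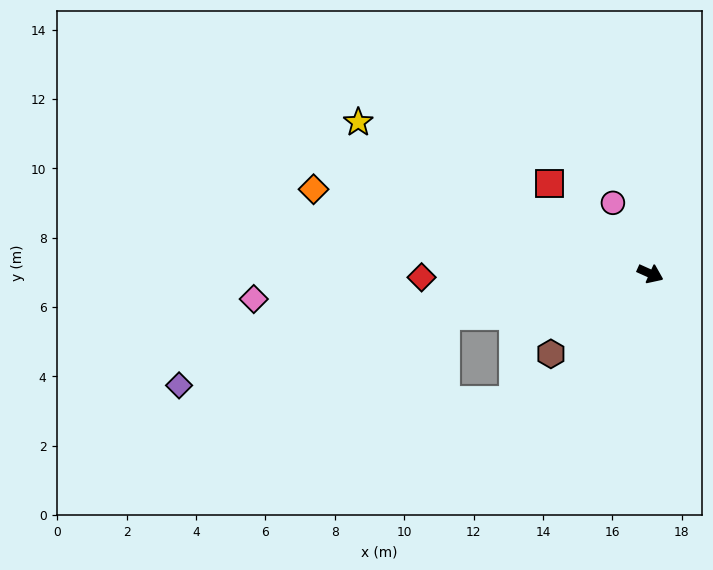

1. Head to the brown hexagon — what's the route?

turn right 117°, forward 3.7 m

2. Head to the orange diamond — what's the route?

turn right 170°, forward 10.0 m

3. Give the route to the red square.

turn left 162°, forward 3.9 m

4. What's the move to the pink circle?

turn left 142°, forward 2.3 m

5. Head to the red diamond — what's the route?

turn right 155°, forward 6.6 m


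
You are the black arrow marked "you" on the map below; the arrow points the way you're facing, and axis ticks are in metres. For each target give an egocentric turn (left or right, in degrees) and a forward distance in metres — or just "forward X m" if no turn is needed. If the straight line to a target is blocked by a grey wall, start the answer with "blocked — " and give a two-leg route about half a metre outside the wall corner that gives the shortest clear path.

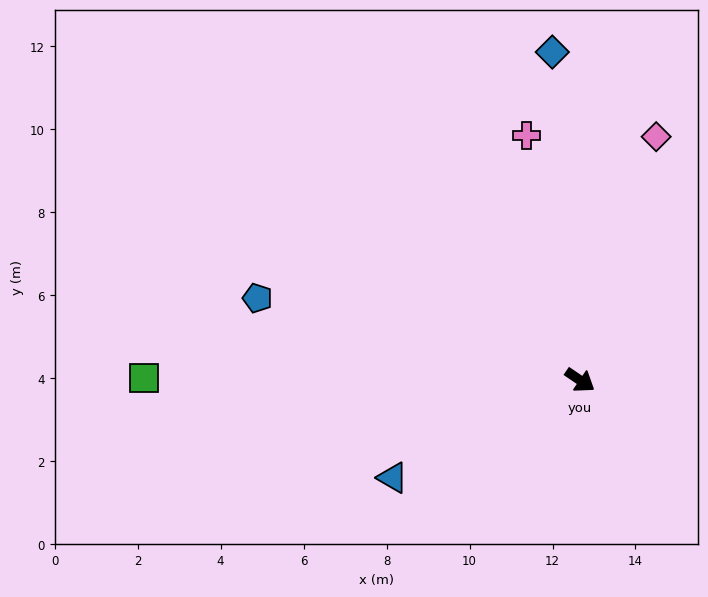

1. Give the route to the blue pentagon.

turn right 160°, forward 8.0 m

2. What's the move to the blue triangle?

turn right 118°, forward 5.1 m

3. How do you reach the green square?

turn right 146°, forward 10.5 m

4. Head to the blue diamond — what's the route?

turn left 129°, forward 7.9 m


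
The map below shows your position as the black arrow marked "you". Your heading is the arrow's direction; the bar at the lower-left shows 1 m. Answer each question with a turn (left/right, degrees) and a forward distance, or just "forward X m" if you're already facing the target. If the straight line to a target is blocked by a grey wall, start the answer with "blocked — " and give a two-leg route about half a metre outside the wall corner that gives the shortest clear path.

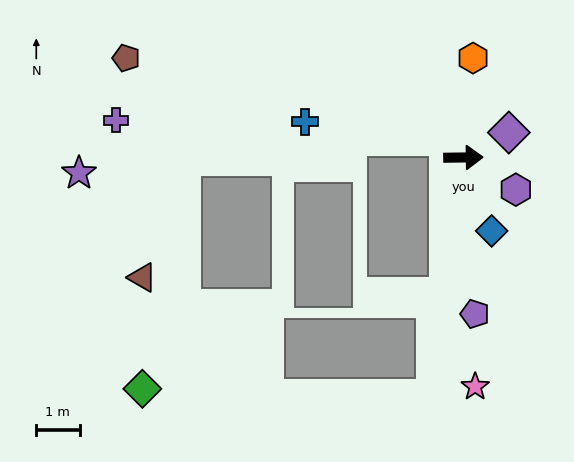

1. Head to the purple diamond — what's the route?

turn left 28°, forward 1.2 m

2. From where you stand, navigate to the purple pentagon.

turn right 87°, forward 3.6 m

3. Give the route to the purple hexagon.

turn right 32°, forward 1.4 m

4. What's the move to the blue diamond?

turn right 70°, forward 1.8 m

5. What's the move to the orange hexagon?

turn left 84°, forward 2.3 m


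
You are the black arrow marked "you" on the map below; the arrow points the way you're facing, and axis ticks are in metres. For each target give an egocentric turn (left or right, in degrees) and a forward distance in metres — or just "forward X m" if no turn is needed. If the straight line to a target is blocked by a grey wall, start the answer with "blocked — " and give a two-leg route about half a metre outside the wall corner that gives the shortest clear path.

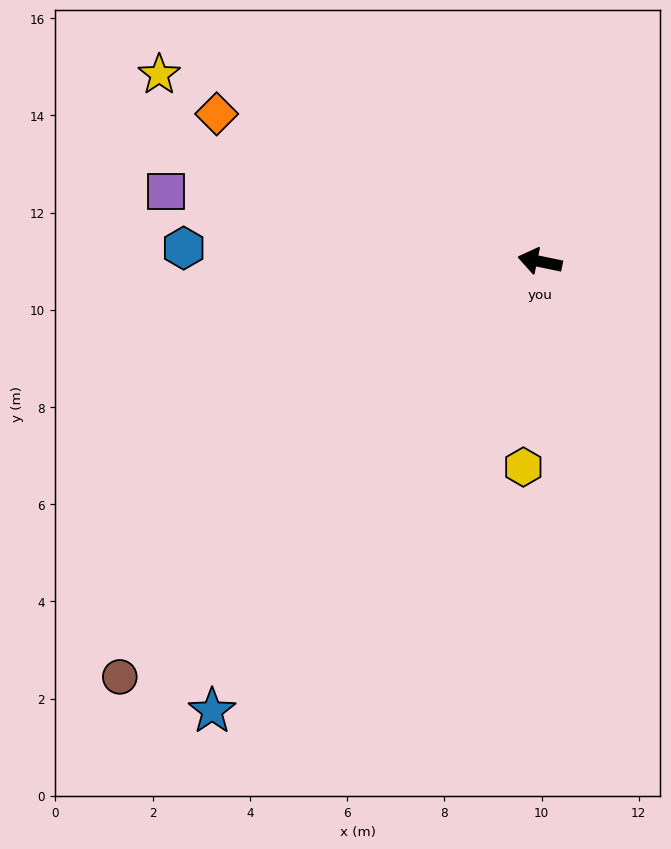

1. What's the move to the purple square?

forward 7.8 m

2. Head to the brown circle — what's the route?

turn left 56°, forward 12.2 m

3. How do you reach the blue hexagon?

turn left 10°, forward 7.3 m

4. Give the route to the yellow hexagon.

turn left 97°, forward 4.2 m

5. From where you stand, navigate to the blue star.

turn left 66°, forward 11.4 m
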